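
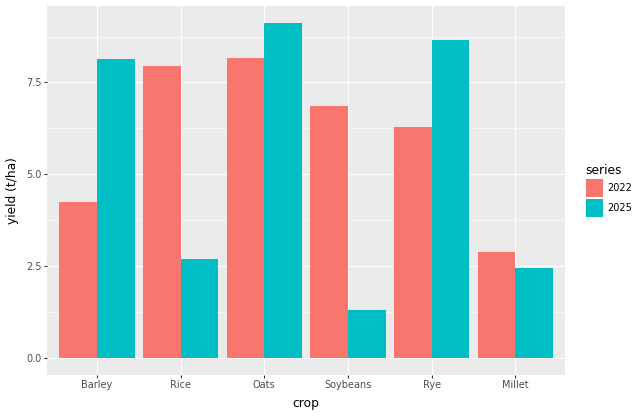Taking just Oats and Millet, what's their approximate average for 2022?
≈ 6

(8 + 3) / 2 ≈ 6.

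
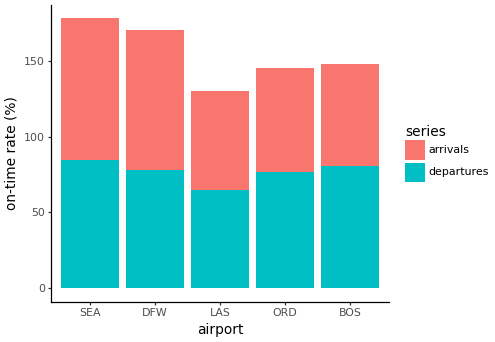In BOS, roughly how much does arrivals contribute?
arrivals top ≈ 140, bottom ≈ 80; segment ≈ 60.

≈ 60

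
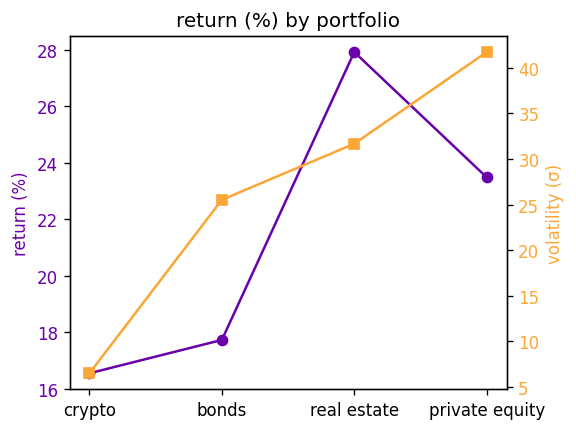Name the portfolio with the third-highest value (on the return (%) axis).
Top 4 (on the return (%) axis): real estate ≈ 28, private equity ≈ 23, bonds ≈ 18, crypto ≈ 17.

bonds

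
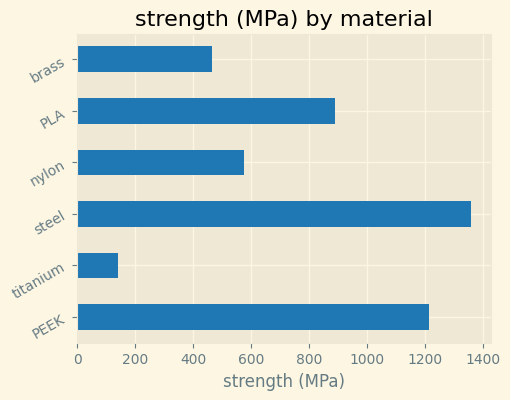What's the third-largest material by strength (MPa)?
Top 4: steel ≈ 1400, PEEK ≈ 1200, PLA ≈ 800, nylon ≈ 600.

PLA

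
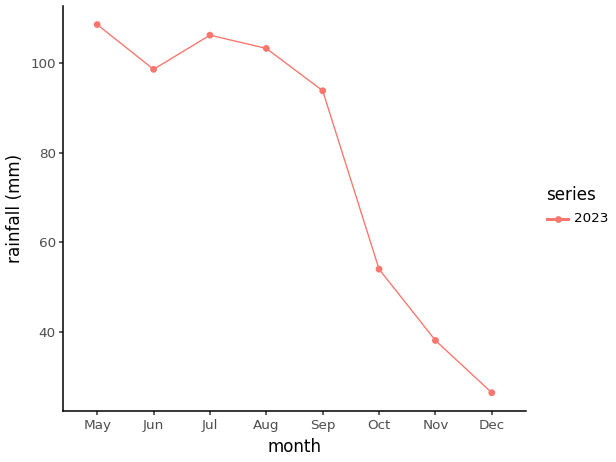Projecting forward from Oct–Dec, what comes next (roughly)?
Last three: 50, 40, 30 → slope ≈ -10/step → next ≈ 20.

≈ 20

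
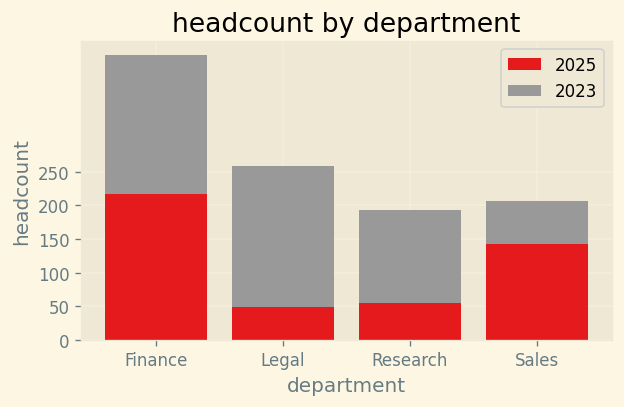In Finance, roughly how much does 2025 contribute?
2025 top ≈ 200, bottom ≈ 0; segment ≈ 200.

≈ 200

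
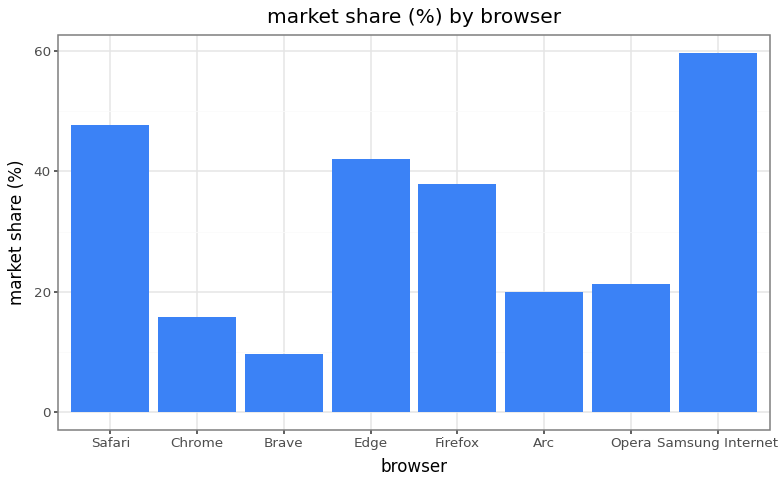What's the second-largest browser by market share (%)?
Safari

Top 3: Samsung Internet ≈ 60, Safari ≈ 50, Edge ≈ 40.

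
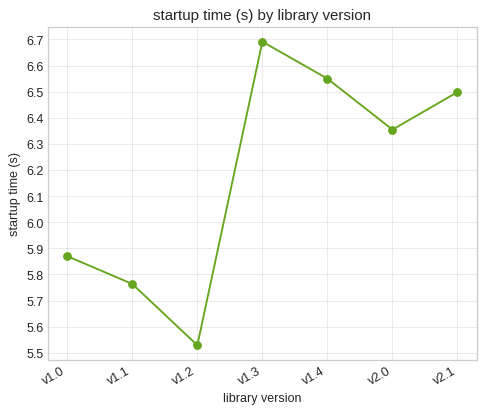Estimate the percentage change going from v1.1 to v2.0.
v1.1 ≈ 5.8, v2.0 ≈ 6.4; (6.4 − 5.8) / 5.8 ≈ +10.3%.

≈ +10.3%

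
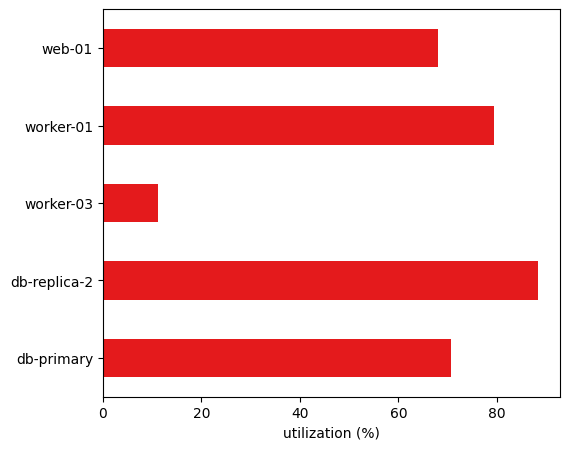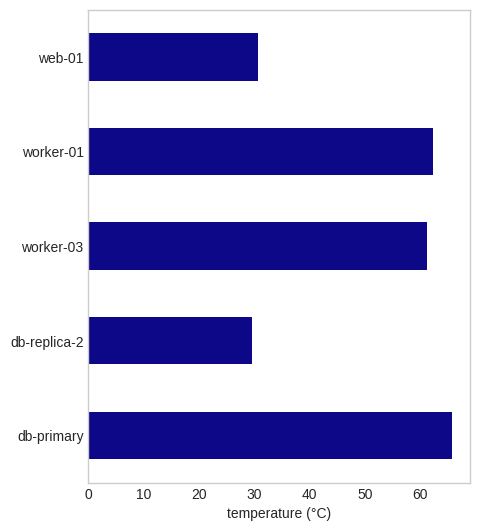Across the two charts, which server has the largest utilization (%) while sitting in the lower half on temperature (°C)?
Chart 2 median temperature (°C) ≈ 60; below-median servers: db-replica-2, web-01. Among those, db-replica-2 has the highest utilization (%) (≈ 90).

db-replica-2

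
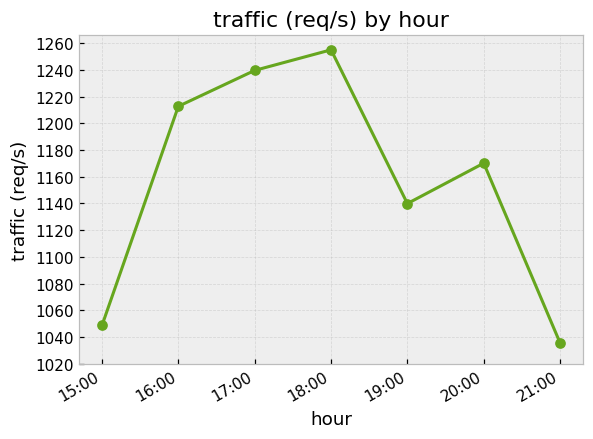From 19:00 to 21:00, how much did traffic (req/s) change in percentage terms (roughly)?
19:00 ≈ 1140, 21:00 ≈ 1040; (1040 − 1140) / 1140 ≈ -8.8%.

≈ -8.8%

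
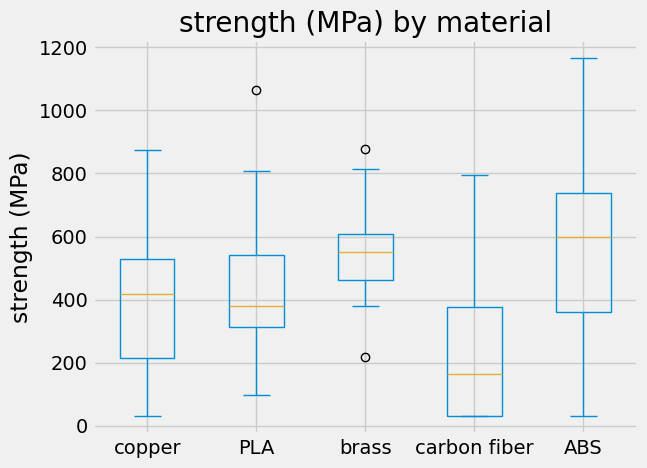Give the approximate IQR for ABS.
≈ 400

Q3 ≈ 750, Q1 ≈ 350; IQR ≈ 400.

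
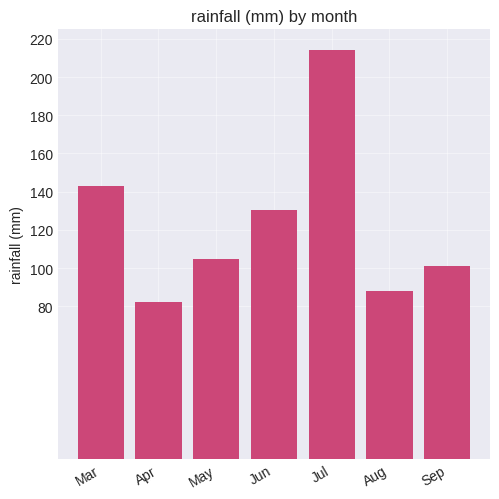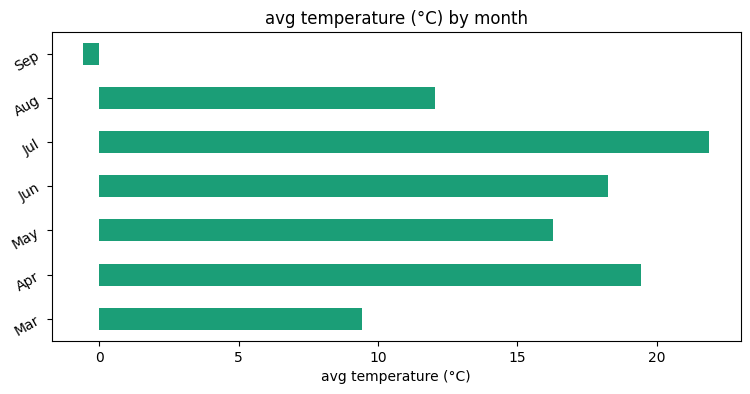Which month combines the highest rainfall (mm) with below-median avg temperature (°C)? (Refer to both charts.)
Mar

Chart 2 median avg temperature (°C) ≈ 15; below-median months: Mar, Aug, Sep. Among those, Mar has the highest rainfall (mm) (≈ 140).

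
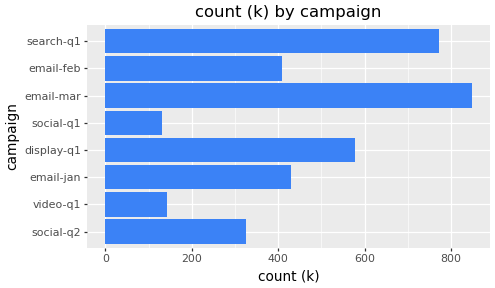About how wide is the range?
Max email-mar ≈ 800, min social-q1 ≈ 100; range ≈ 700.

≈ 700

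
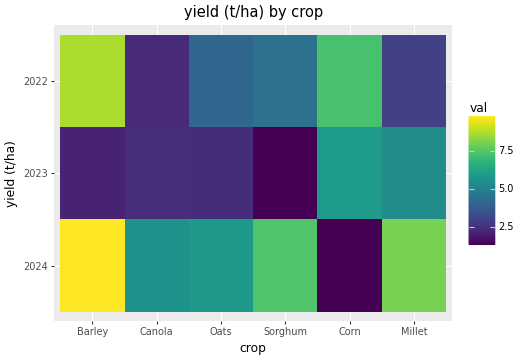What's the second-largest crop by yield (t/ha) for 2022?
Top 3 for 2022: Barley ≈ 9, Corn ≈ 7, Sorghum ≈ 4.

Corn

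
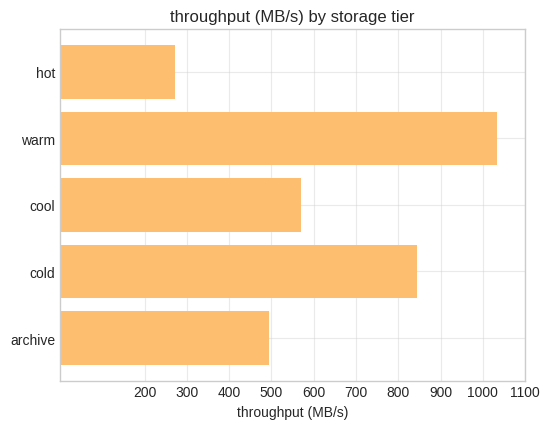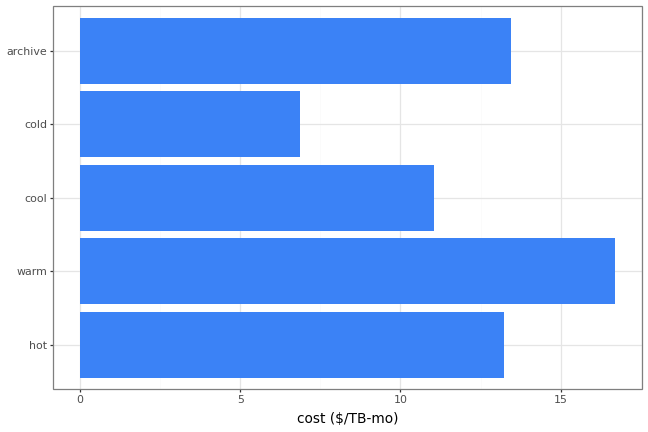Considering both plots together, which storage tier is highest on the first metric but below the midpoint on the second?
cold

Chart 2 median cost ($/TB-mo) ≈ 14; below-median storage tiers: cool, cold. Among those, cold has the highest throughput (MB/s) (≈ 800).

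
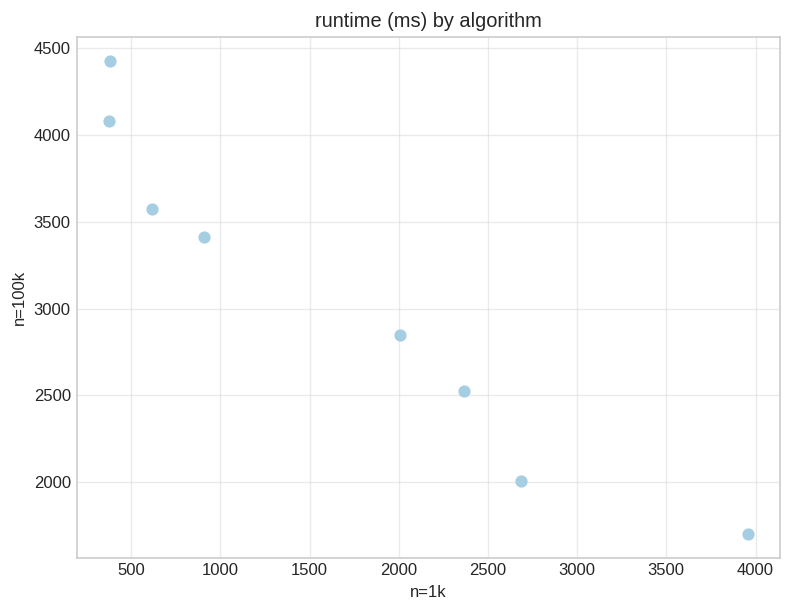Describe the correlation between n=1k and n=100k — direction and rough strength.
Points are negatively correlated; strong (|r| ≈ 1.0).

negative, strong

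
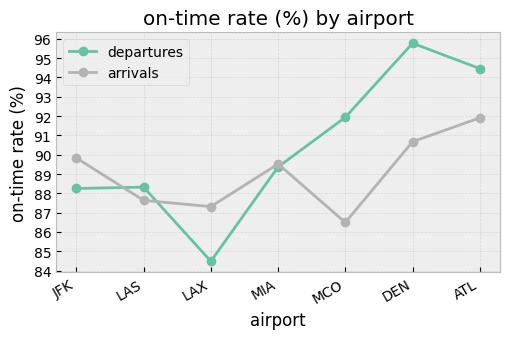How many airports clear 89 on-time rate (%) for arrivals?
4

Above 89: JFK, MIA, DEN, ATL.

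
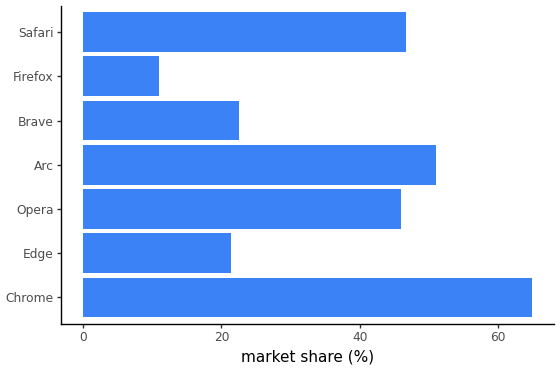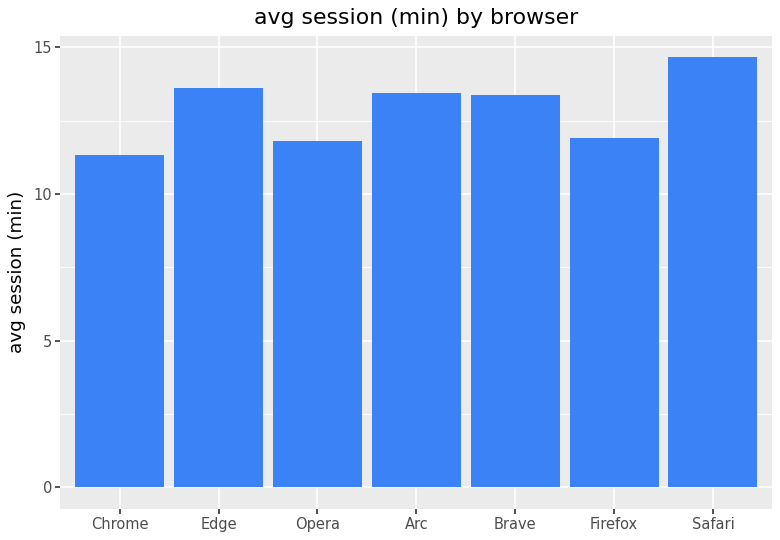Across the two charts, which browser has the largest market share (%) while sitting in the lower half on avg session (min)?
Chrome

Chart 2 median avg session (min) ≈ 14; below-median browsers: Chrome, Opera, Firefox. Among those, Chrome has the highest market share (%) (≈ 60).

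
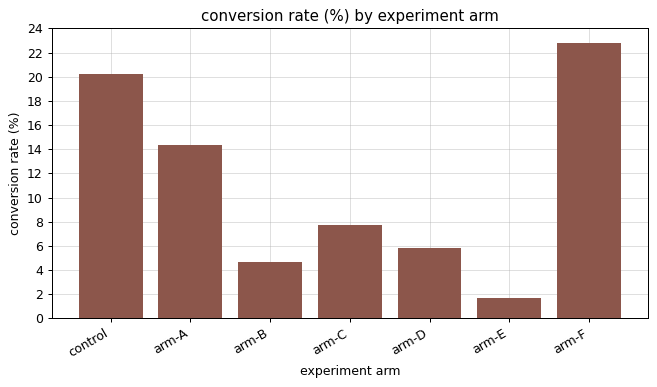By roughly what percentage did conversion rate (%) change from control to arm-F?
≈ +10%

control ≈ 20, arm-F ≈ 22; (22 − 20) / 20 ≈ +10%.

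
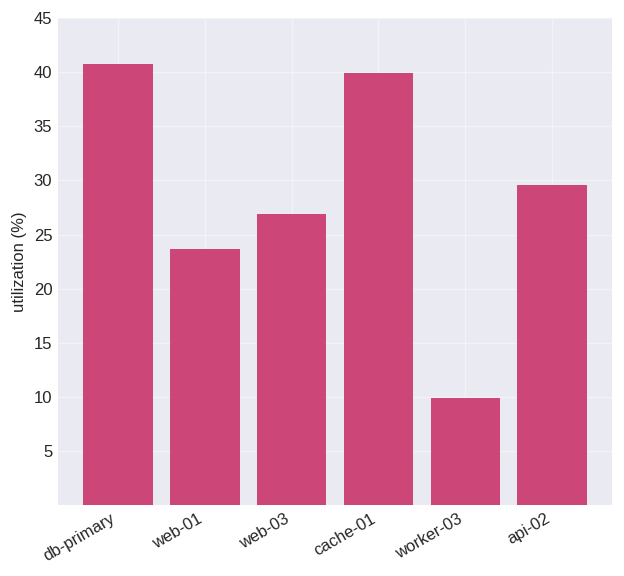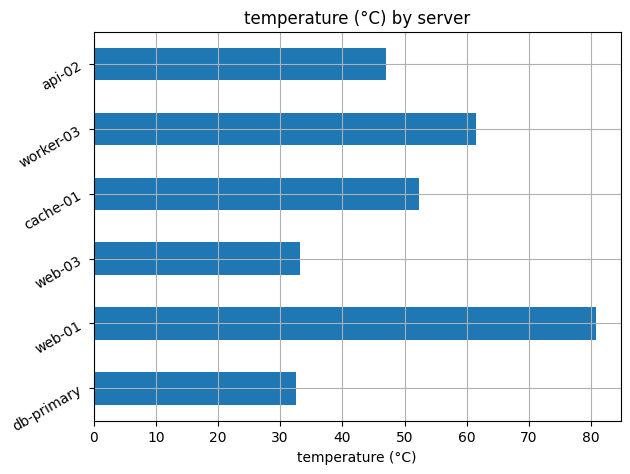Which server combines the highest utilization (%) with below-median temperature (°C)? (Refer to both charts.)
db-primary

Chart 2 median temperature (°C) ≈ 50; below-median servers: db-primary, web-03, api-02. Among those, db-primary has the highest utilization (%) (≈ 40).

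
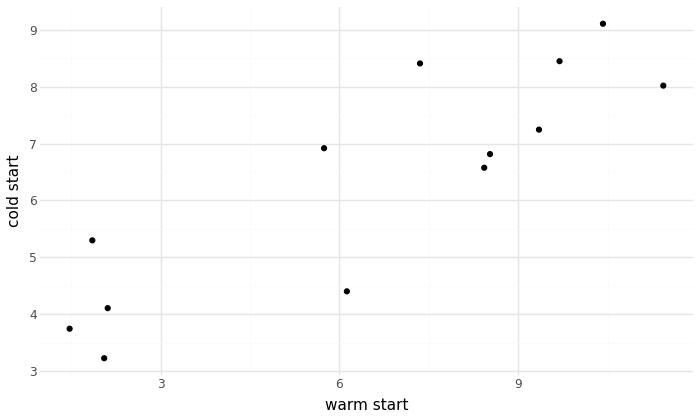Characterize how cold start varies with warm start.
positive, strong

Points are positively correlated; strong (|r| ≈ 0.9).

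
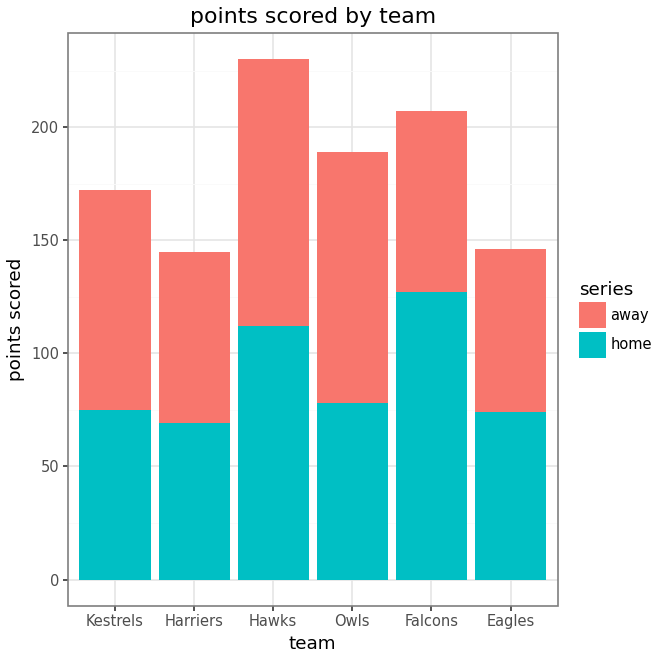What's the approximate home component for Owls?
≈ 80

home top ≈ 80, bottom ≈ 0; segment ≈ 80.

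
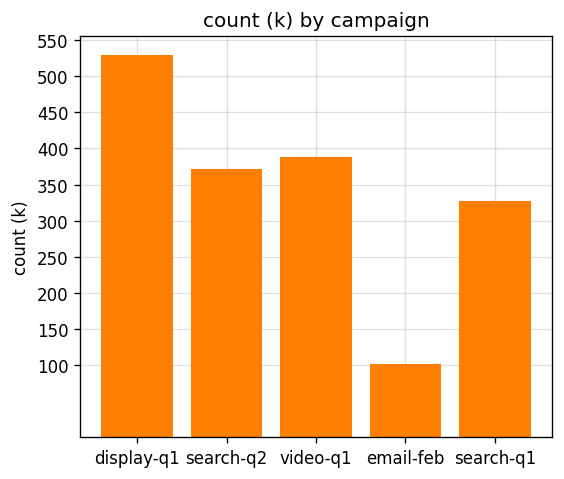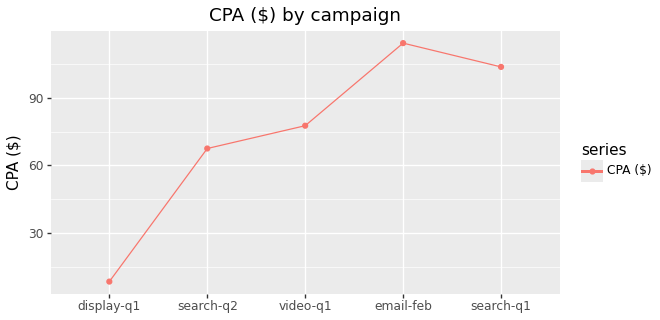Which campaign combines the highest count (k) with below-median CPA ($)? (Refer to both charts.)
display-q1

Chart 2 median CPA ($) ≈ 80; below-median campaigns: display-q1, search-q2. Among those, display-q1 has the highest count (k) (≈ 550).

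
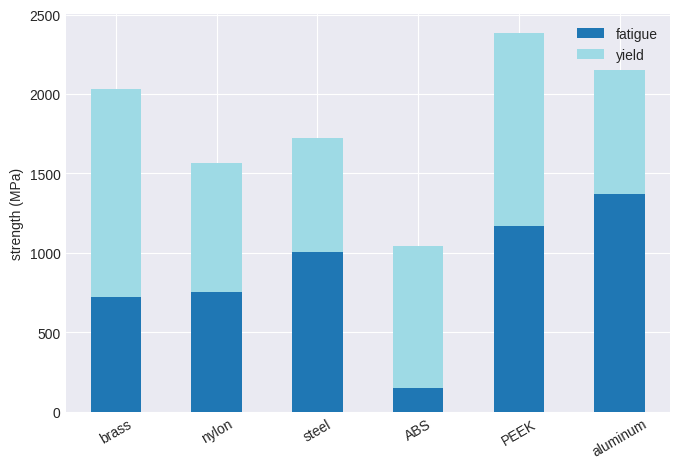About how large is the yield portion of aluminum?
yield top ≈ 2200, bottom ≈ 1400; segment ≈ 800.

≈ 800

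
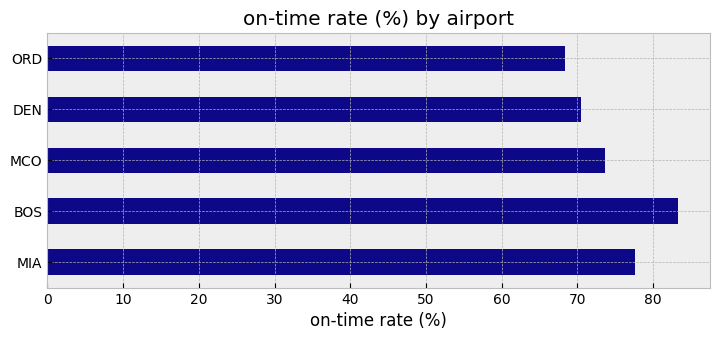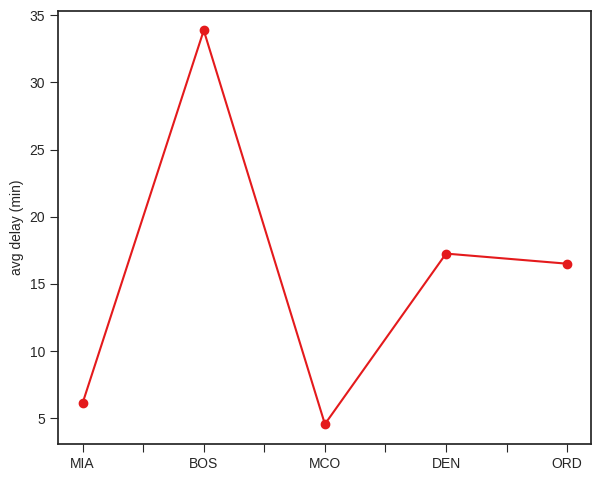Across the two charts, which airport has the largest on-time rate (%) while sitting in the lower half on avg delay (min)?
Chart 2 median avg delay (min) ≈ 15; below-median airports: MIA, MCO. Among those, MIA has the highest on-time rate (%) (≈ 80).

MIA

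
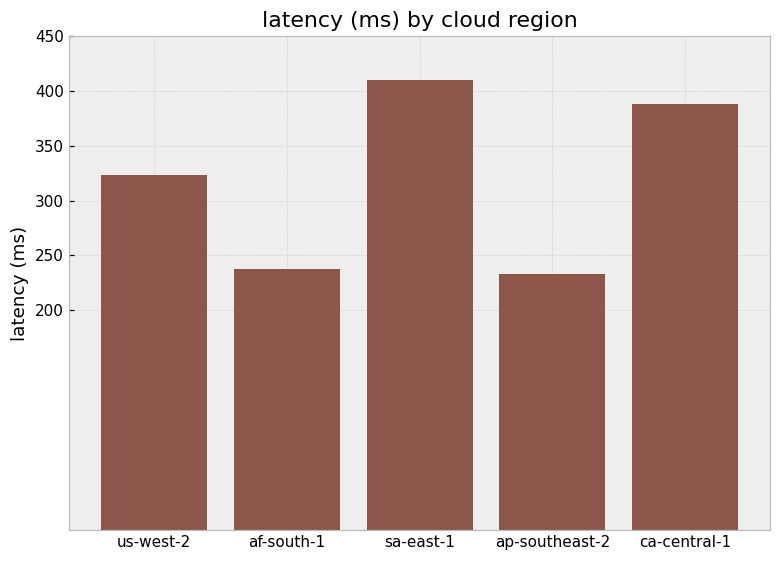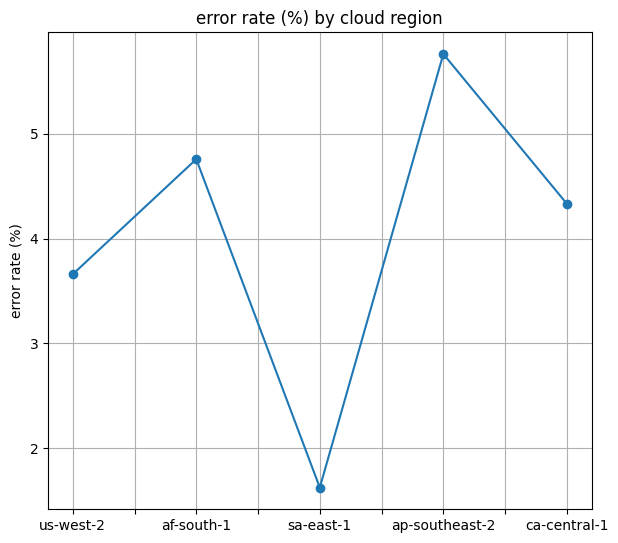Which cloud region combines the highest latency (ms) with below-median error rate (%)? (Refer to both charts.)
Chart 2 median error rate (%) ≈ 4; below-median cloud regions: us-west-2, sa-east-1. Among those, sa-east-1 has the highest latency (ms) (≈ 400).

sa-east-1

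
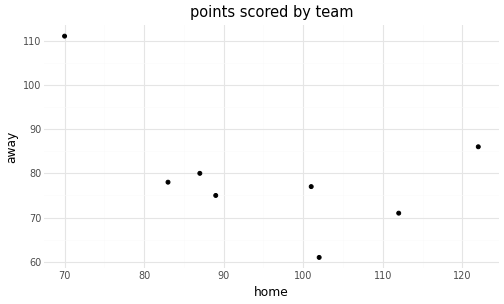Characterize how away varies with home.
Points are negatively correlated; moderate (|r| ≈ 0.5).

negative, moderate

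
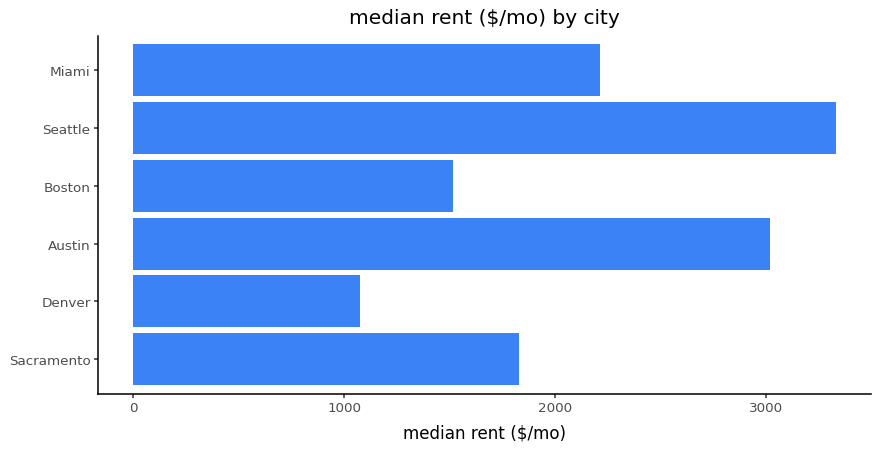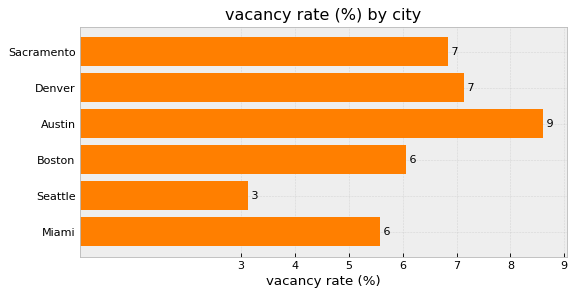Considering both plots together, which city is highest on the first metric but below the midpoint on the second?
Chart 2 median vacancy rate (%) ≈ 6; below-median cities: Boston, Seattle, Miami. Among those, Seattle has the highest median rent ($/mo) (≈ 3500).

Seattle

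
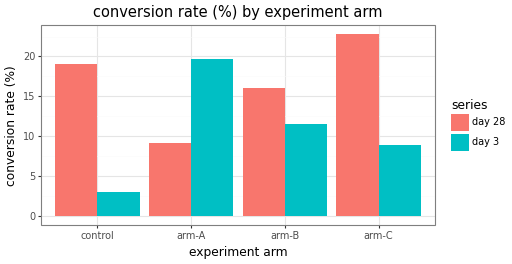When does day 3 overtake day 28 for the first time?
control: day 3 ≈ 4 vs day 28 ≈ 20 (not yet); arm-A: day 3 ≈ 20 vs day 28 ≈ 10 (first crossover).

arm-A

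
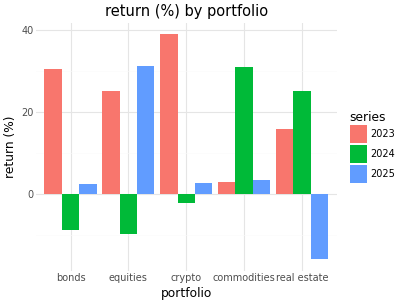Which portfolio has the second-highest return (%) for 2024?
real estate

Top 3 for 2024: commodities ≈ 30, real estate ≈ 25, crypto ≈ 0.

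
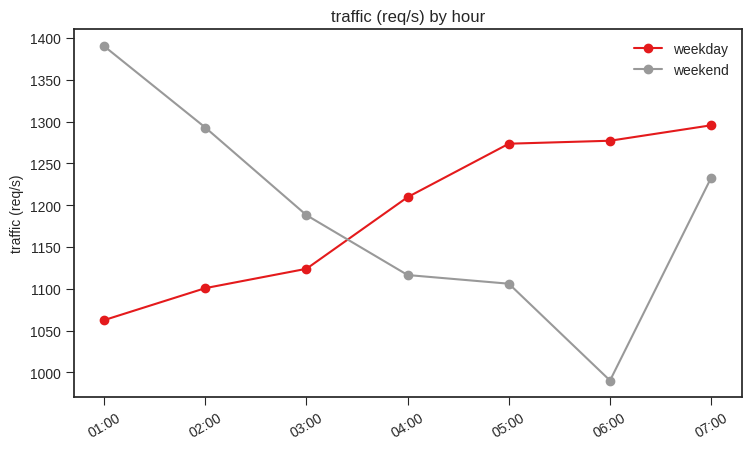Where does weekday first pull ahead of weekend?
03:00: weekday ≈ 1100 vs weekend ≈ 1200 (not yet); 04:00: weekday ≈ 1200 vs weekend ≈ 1100 (first crossover).

04:00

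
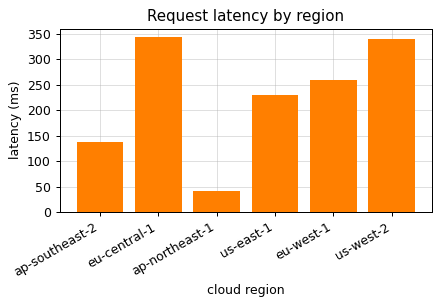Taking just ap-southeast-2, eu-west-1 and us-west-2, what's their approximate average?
≈ 250

(150 + 250 + 350) / 3 ≈ 250.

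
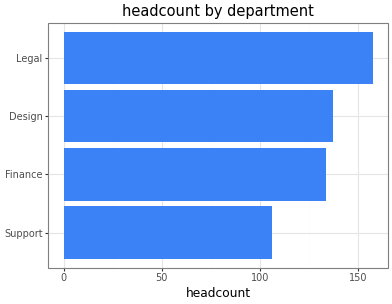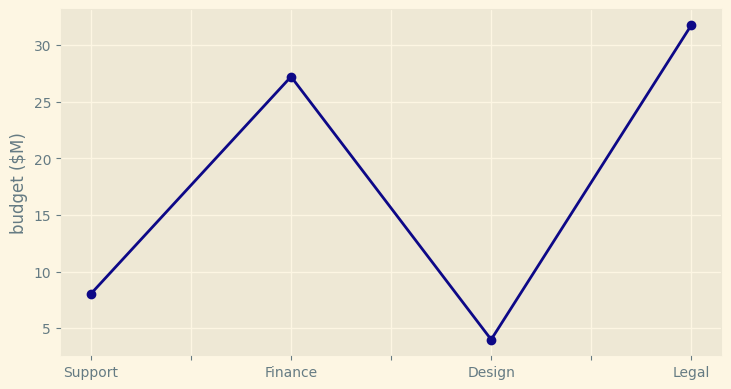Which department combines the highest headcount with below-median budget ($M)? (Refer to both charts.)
Design

Chart 2 median budget ($M) ≈ 20; below-median departments: Support, Design. Among those, Design has the highest headcount (≈ 140).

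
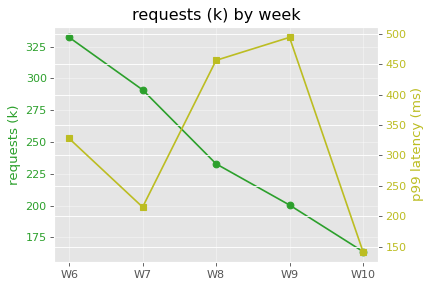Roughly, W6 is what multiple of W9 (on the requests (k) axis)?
≈ 1.7×

W6 ≈ 340, W9 ≈ 200; 340/200 ≈ 1.7.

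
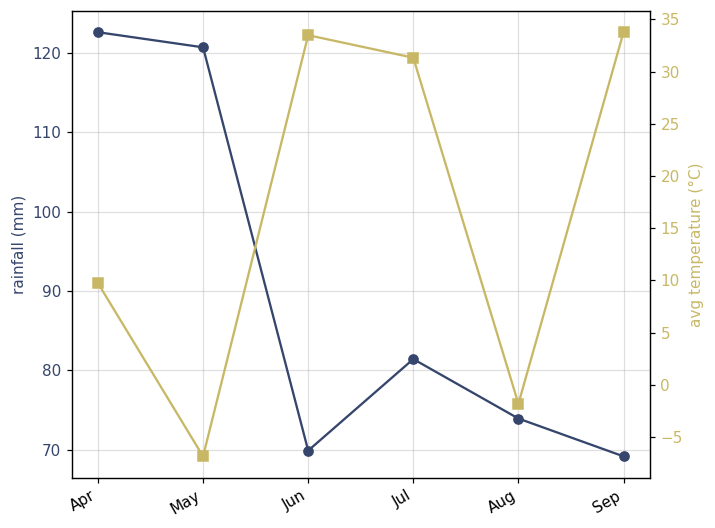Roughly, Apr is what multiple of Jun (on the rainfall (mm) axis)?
Apr ≈ 125, Jun ≈ 70; 125/70 ≈ 1.79.

≈ 1.79×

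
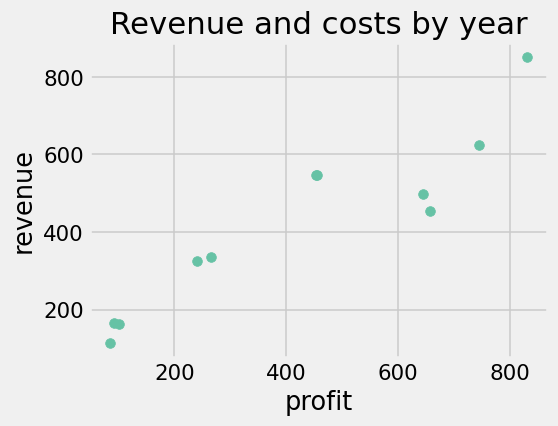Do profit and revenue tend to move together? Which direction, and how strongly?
positive, strong

Points are positively correlated; strong (|r| ≈ 0.9).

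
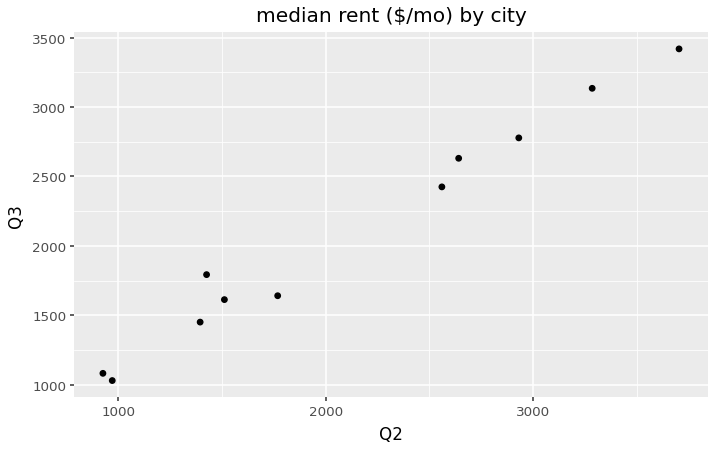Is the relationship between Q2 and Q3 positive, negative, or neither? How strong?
Points are positively correlated; strong (|r| ≈ 1.0).

positive, strong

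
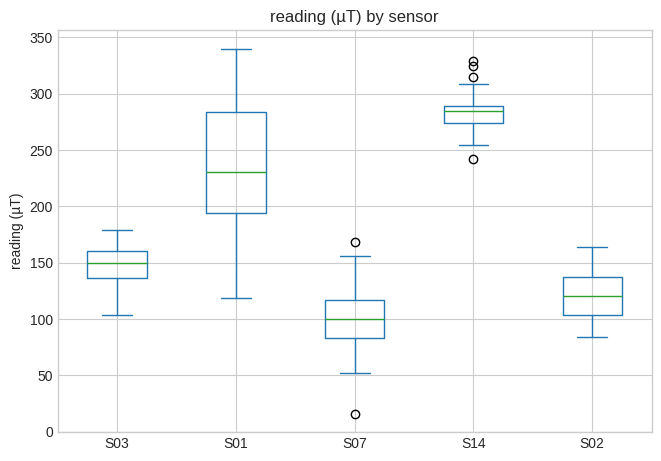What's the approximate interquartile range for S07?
≈ 40

Q3 ≈ 120, Q1 ≈ 80; IQR ≈ 40.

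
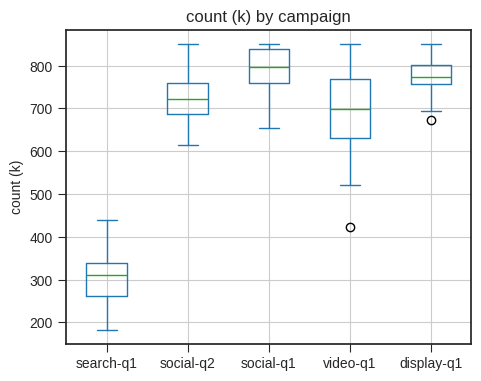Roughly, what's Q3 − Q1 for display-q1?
Q3 ≈ 800, Q1 ≈ 750; IQR ≈ 50.

≈ 50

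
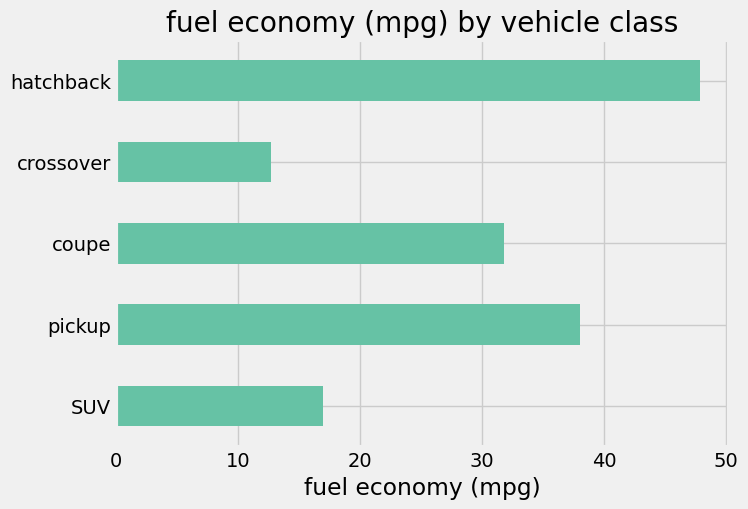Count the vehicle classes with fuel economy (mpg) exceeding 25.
Above 25: pickup, coupe, hatchback.

3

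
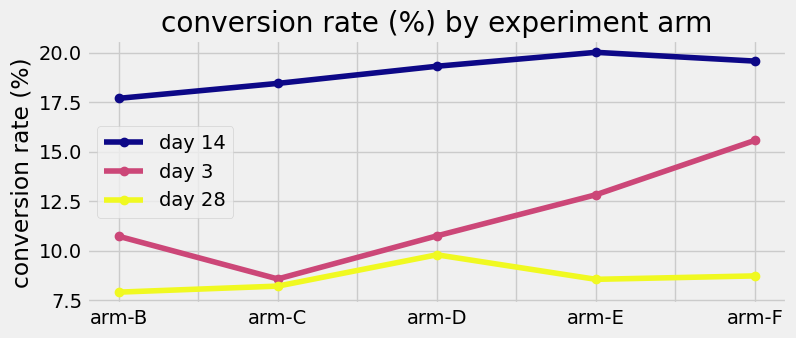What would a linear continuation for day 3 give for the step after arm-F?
≈ 19

Last three: 10, 12, 16 → slope ≈ 3/step → next ≈ 19.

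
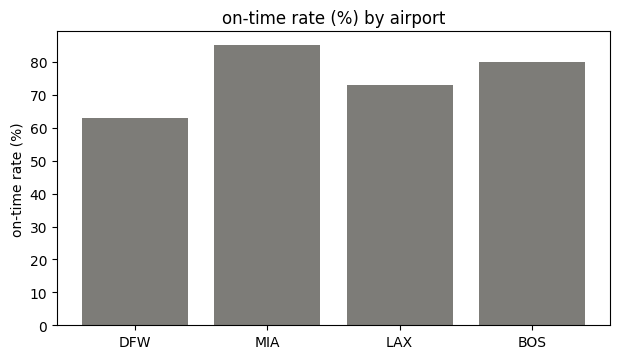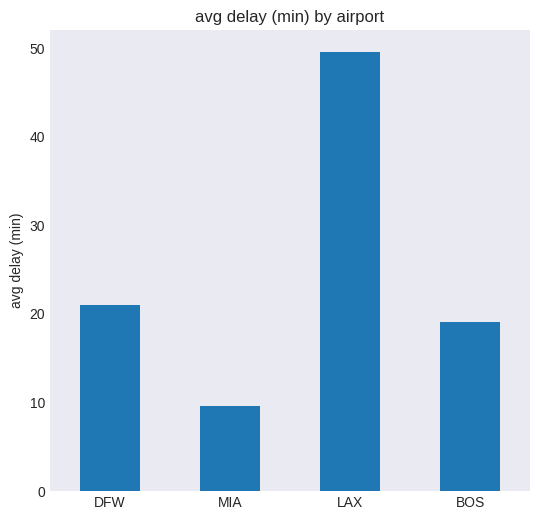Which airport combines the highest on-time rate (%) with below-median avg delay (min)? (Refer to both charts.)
Chart 2 median avg delay (min) ≈ 20; below-median airports: MIA, BOS. Among those, MIA has the highest on-time rate (%) (≈ 90).

MIA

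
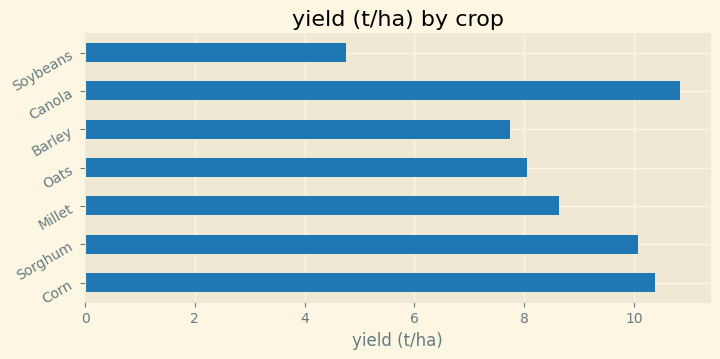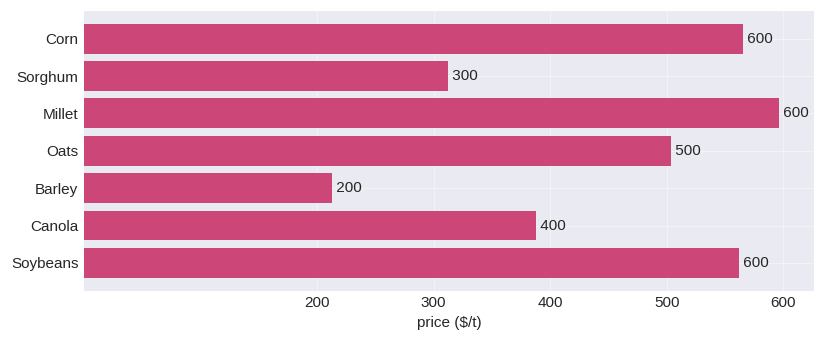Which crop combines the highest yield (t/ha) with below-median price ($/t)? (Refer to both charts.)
Canola

Chart 2 median price ($/t) ≈ 500; below-median crops: Sorghum, Barley, Canola. Among those, Canola has the highest yield (t/ha) (≈ 11).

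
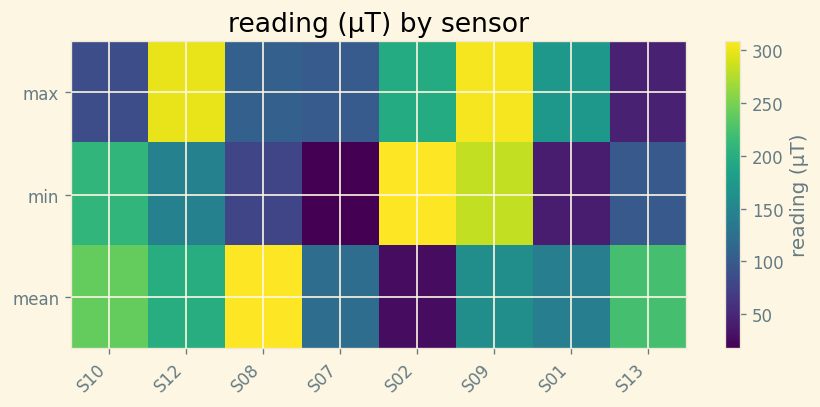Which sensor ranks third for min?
Top 4 for min: S02 ≈ 300, S09 ≈ 275, S10 ≈ 200, S12 ≈ 150.

S10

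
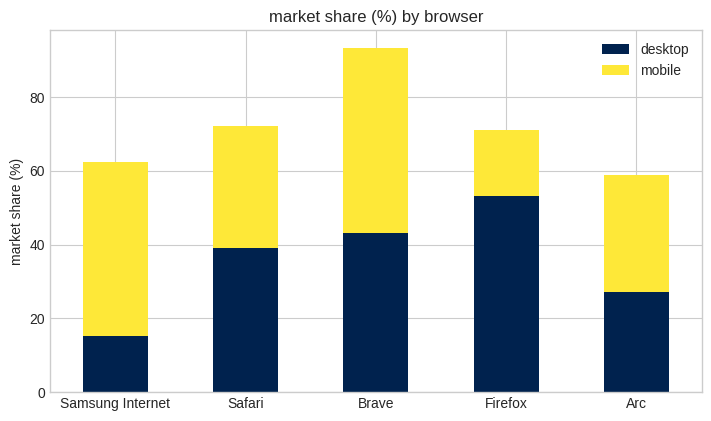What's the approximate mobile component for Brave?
mobile top ≈ 90, bottom ≈ 40; segment ≈ 50.

≈ 50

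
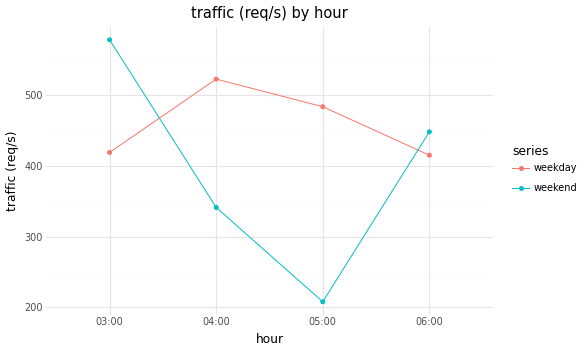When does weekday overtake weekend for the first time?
04:00

03:00: weekday ≈ 400 vs weekend ≈ 600 (not yet); 04:00: weekday ≈ 500 vs weekend ≈ 350 (first crossover).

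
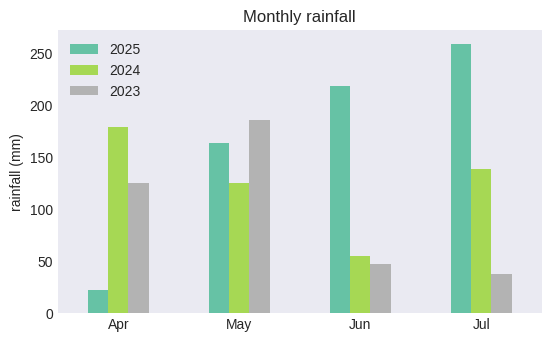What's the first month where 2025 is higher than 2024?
Apr: 2025 ≈ 25 vs 2024 ≈ 175 (not yet); May: 2025 ≈ 175 vs 2024 ≈ 125 (first crossover).

May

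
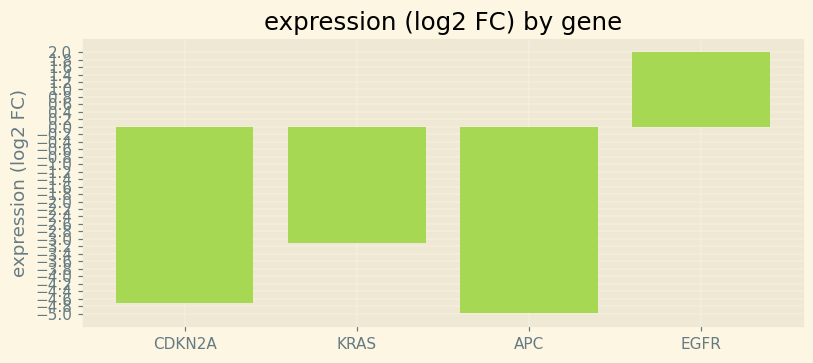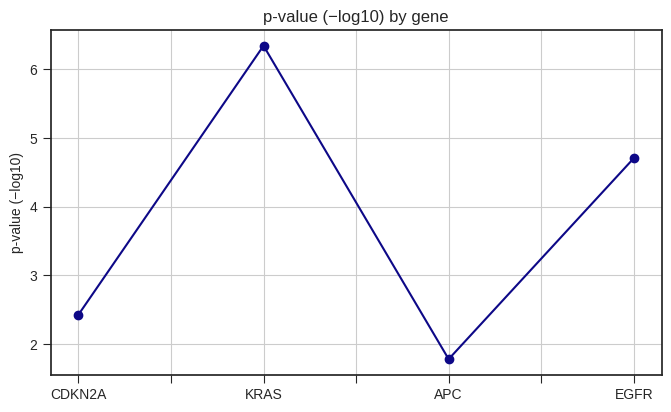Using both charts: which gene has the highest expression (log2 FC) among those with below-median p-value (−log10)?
Chart 2 median p-value (−log10) ≈ 4; below-median genes: CDKN2A, APC. Among those, CDKN2A has the highest expression (log2 FC) (≈ -4.8).

CDKN2A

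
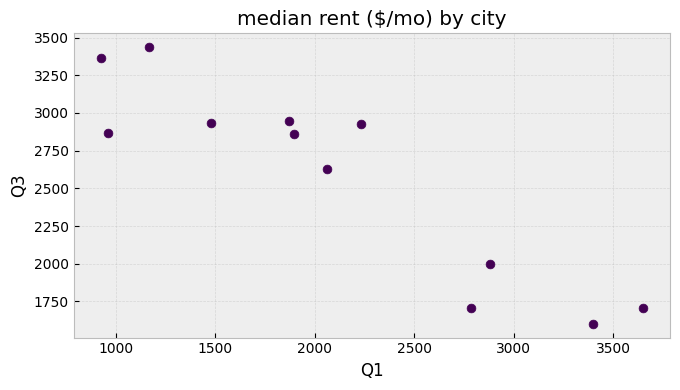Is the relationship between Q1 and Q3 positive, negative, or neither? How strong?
Points are negatively correlated; strong (|r| ≈ 0.9).

negative, strong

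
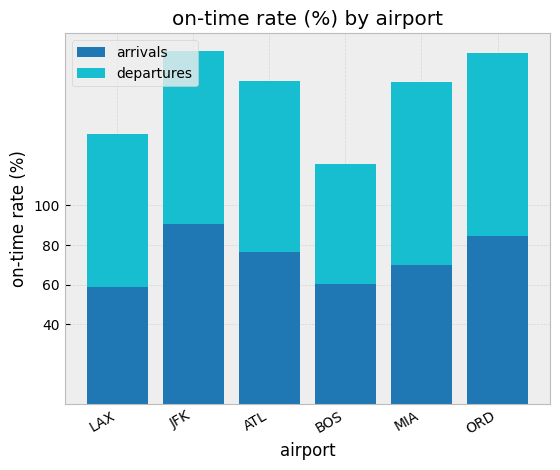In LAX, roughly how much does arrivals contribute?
arrivals top ≈ 60, bottom ≈ 0; segment ≈ 60.

≈ 60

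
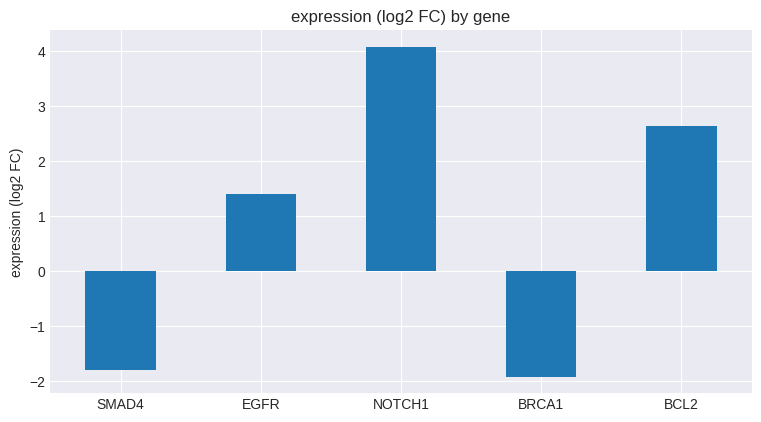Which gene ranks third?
EGFR

Top 4: NOTCH1 ≈ 4, BCL2 ≈ 3, EGFR ≈ 1, SMAD4 ≈ -2.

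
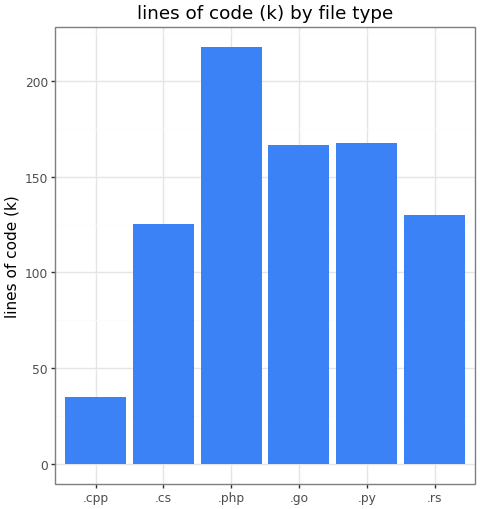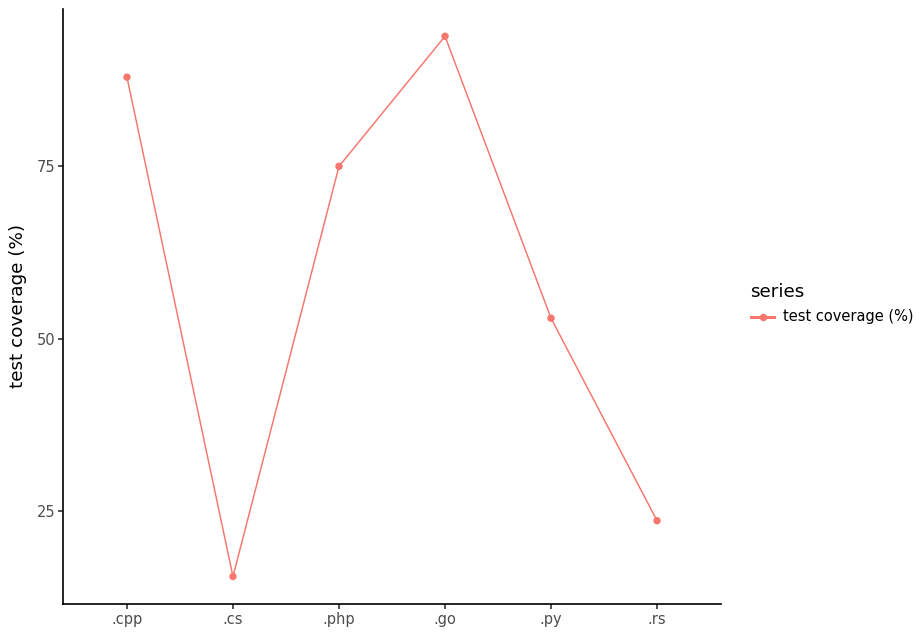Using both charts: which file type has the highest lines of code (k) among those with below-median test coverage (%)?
.py

Chart 2 median test coverage (%) ≈ 60; below-median file types: .cs, .py, .rs. Among those, .py has the highest lines of code (k) (≈ 160).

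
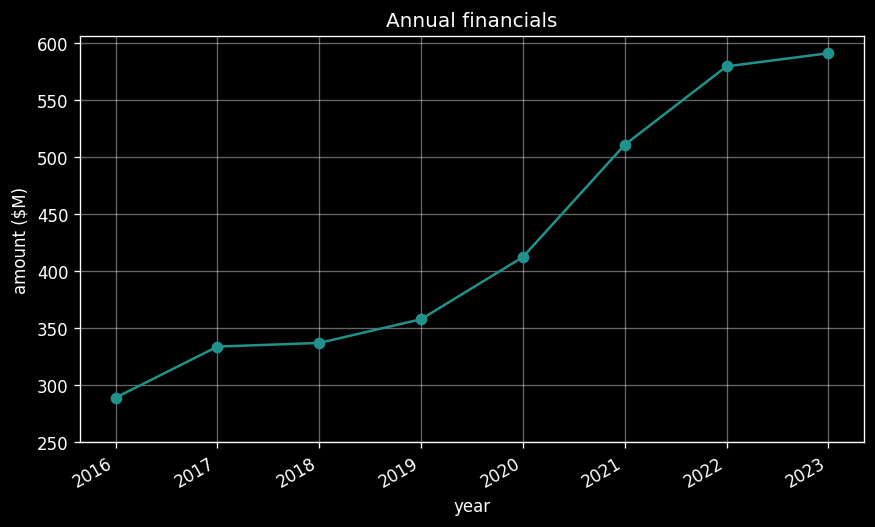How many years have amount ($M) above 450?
3

Above 450: 2021, 2022, 2023.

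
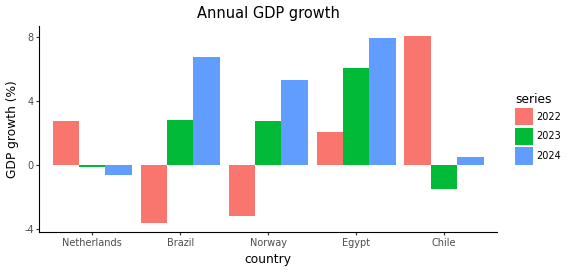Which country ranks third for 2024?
Top 4 for 2024: Egypt ≈ 8, Brazil ≈ 7, Norway ≈ 5, Chile ≈ 0.

Norway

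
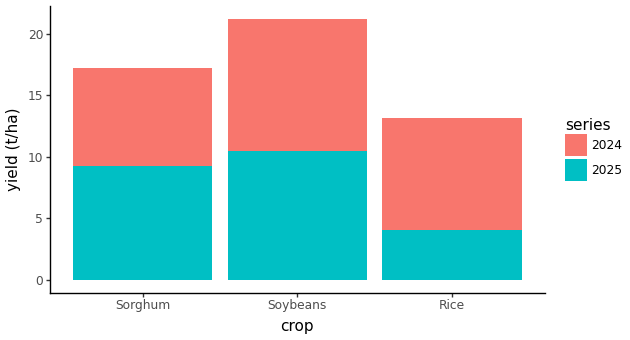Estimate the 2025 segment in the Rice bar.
≈ 4

2025 top ≈ 4, bottom ≈ 0; segment ≈ 4.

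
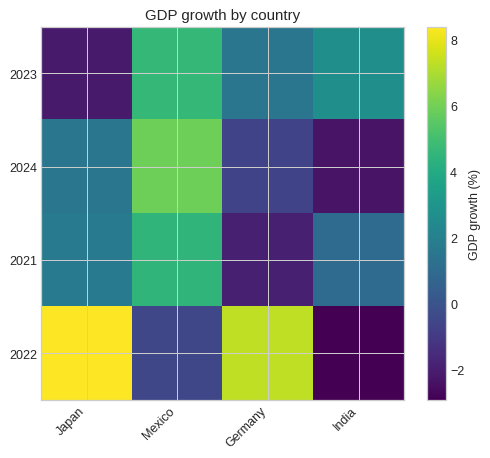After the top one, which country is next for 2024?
Japan

Top 3 for 2024: Mexico ≈ 6, Japan ≈ 2, Germany ≈ -1.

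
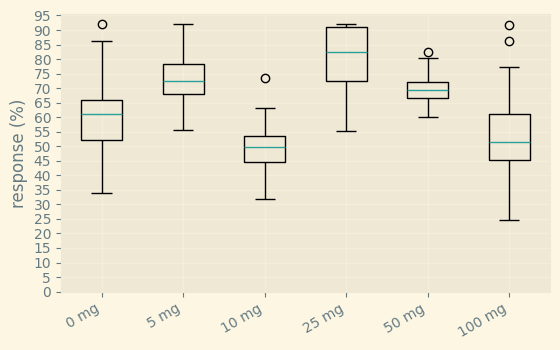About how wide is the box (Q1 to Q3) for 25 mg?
Q3 ≈ 90, Q1 ≈ 70; IQR ≈ 20.

≈ 20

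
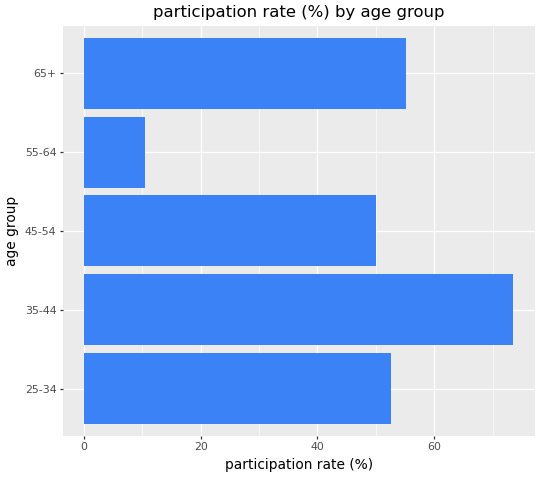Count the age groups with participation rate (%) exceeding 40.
Above 40: 25-34, 35-44, 45-54, 65+.

4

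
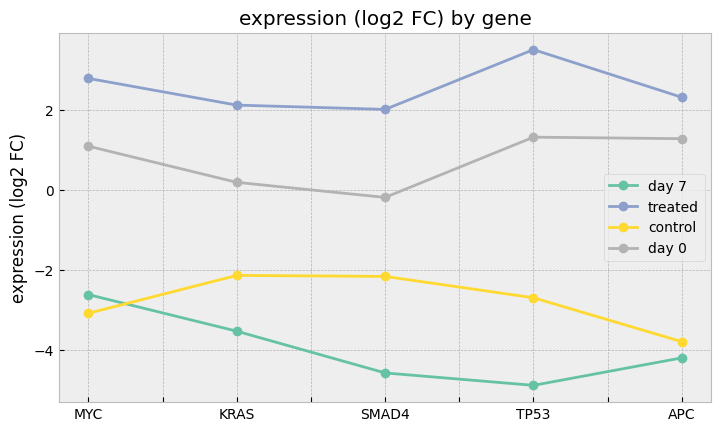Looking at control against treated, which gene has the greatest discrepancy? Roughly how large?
TP53, ≈ 7 log2 FC

TP53: control ≈ -3, treated ≈ 4 → gap ≈ 7. Next-largest (APC) is only ≈ 6.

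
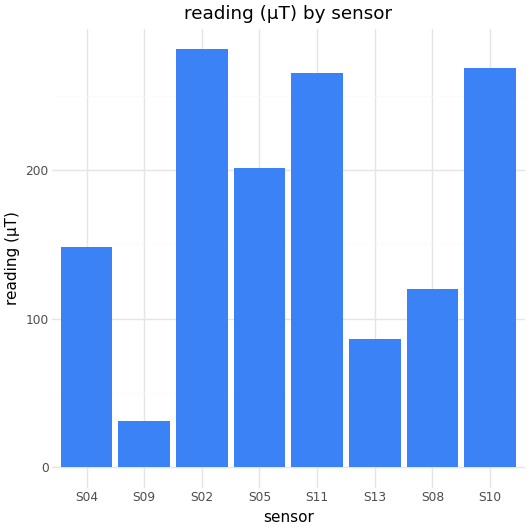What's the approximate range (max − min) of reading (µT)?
Max S02 ≈ 275, min S09 ≈ 25; range ≈ 250.

≈ 250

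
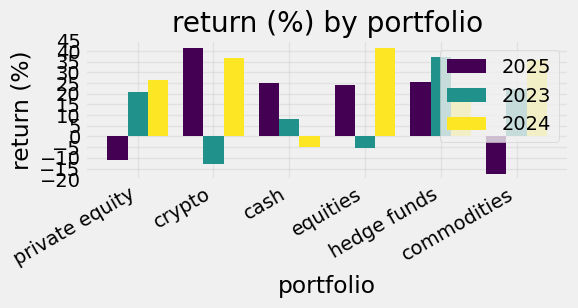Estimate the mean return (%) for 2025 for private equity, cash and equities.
(-10 + 25 + 25) / 3 ≈ 13.

≈ 13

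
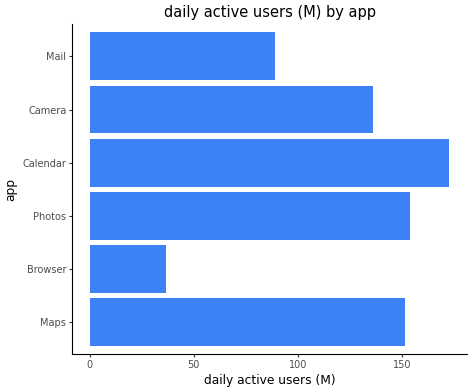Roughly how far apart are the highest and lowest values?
≈ 140

Max Calendar ≈ 180, min Browser ≈ 40; range ≈ 140.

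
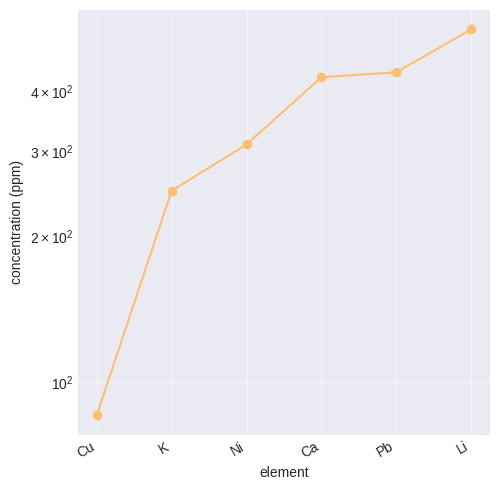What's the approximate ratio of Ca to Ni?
Ca ≈ 450, Ni ≈ 300; 450/300 ≈ 1.5.

≈ 1.5×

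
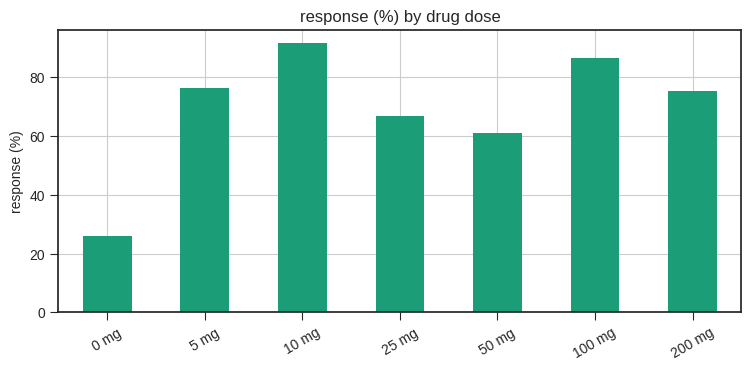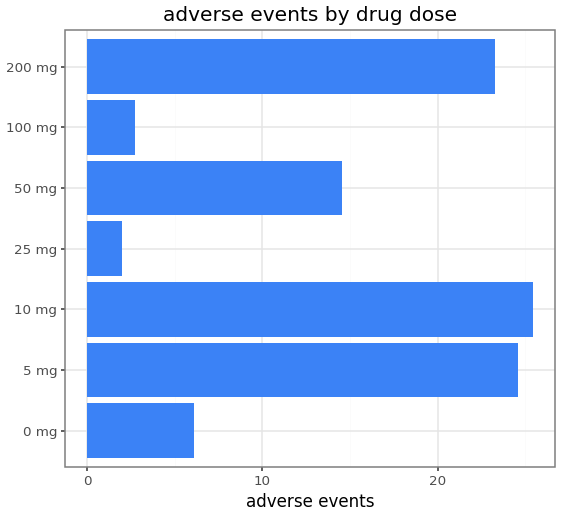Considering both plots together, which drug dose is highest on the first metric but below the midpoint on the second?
100 mg

Chart 2 median adverse events ≈ 15; below-median drug doses: 0 mg, 25 mg, 100 mg. Among those, 100 mg has the highest response (%) (≈ 90).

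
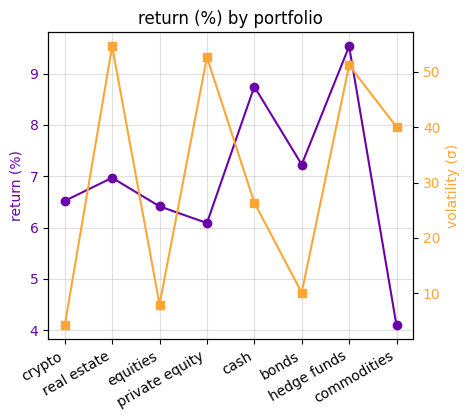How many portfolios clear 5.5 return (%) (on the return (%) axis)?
7

Above 5.5: crypto, real estate, equities, private equity, cash, bonds, hedge funds.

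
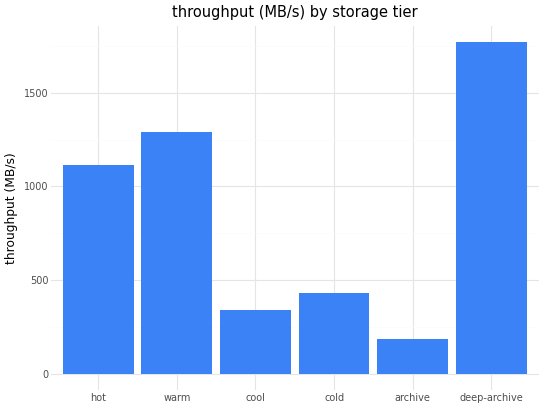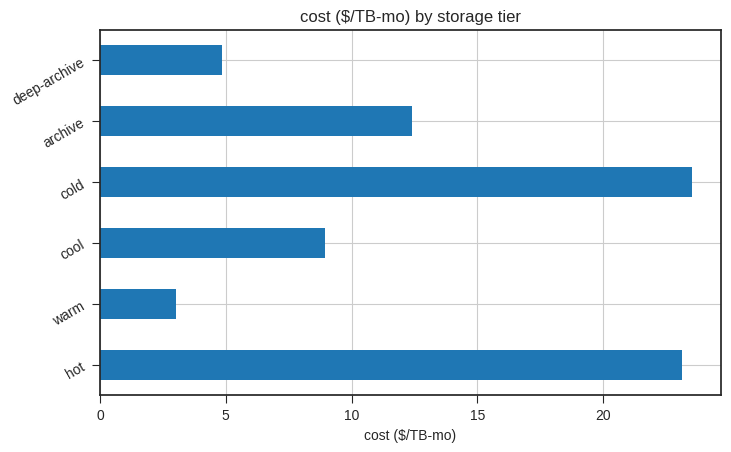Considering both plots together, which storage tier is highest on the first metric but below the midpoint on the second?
Chart 2 median cost ($/TB-mo) ≈ 10; below-median storage tiers: warm, cool, deep-archive. Among those, deep-archive has the highest throughput (MB/s) (≈ 1800).

deep-archive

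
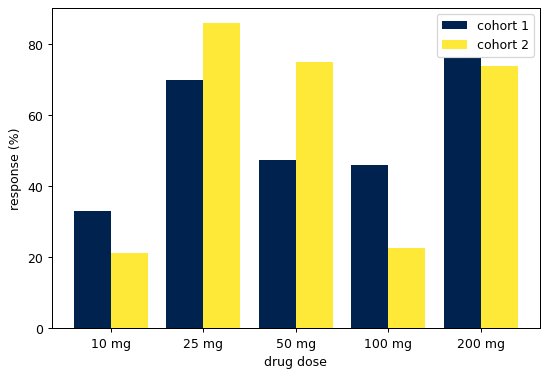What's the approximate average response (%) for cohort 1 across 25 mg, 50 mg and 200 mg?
≈ 67

(70 + 50 + 80) / 3 ≈ 67.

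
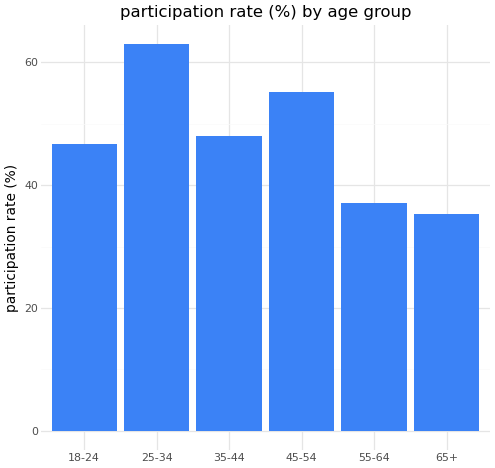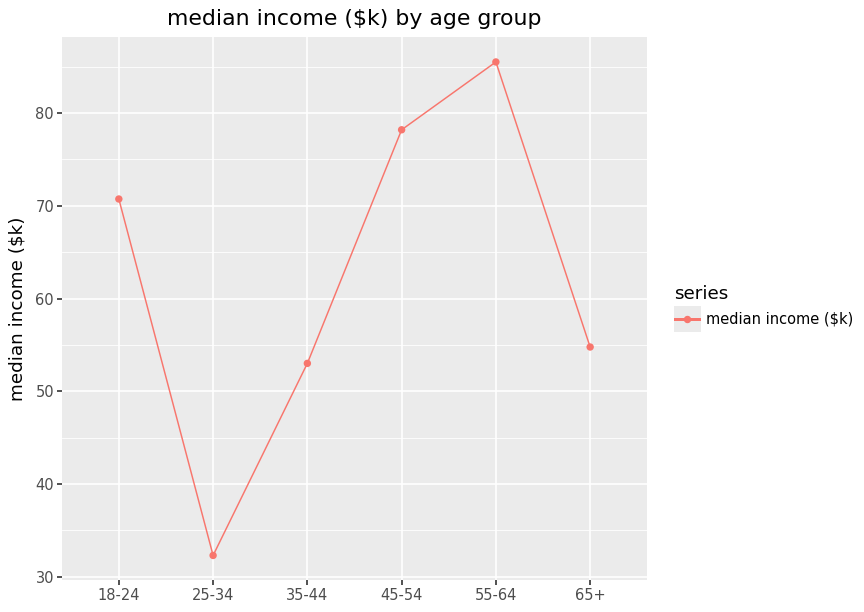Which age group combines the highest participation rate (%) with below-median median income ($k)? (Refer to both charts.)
25-34

Chart 2 median median income ($k) ≈ 60; below-median age groups: 25-34, 35-44, 65+. Among those, 25-34 has the highest participation rate (%) (≈ 60).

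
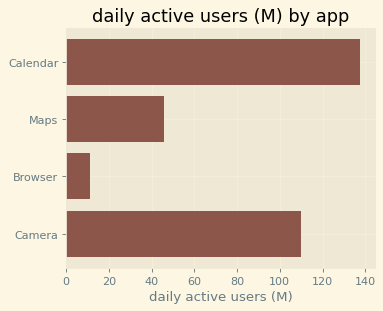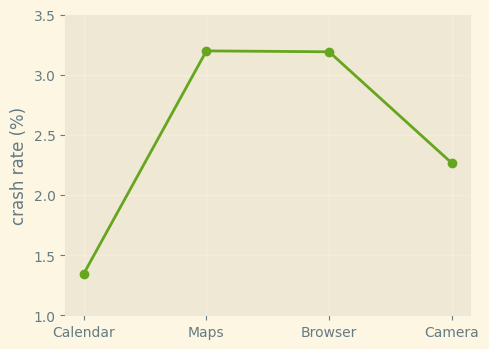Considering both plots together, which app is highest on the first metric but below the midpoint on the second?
Calendar

Chart 2 median crash rate (%) ≈ 2.5; below-median apps: Calendar, Camera. Among those, Calendar has the highest daily active users (M) (≈ 140).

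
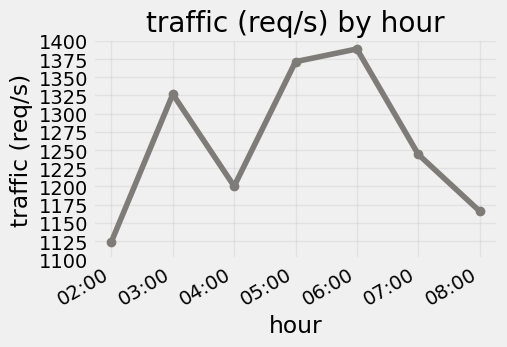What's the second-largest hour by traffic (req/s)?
05:00

Top 3: 06:00 ≈ 1400, 05:00 ≈ 1375, 03:00 ≈ 1325.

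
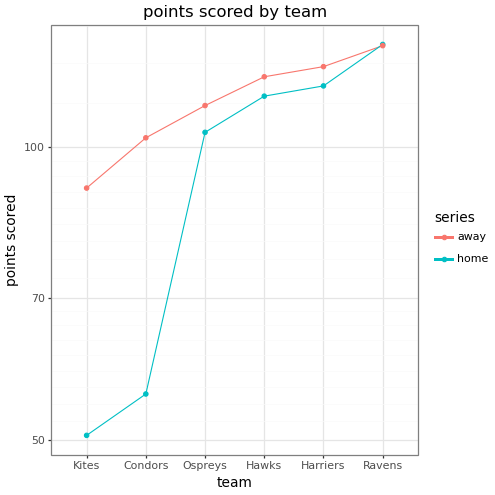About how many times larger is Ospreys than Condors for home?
≈ 1.67×

Ospreys ≈ 100, Condors ≈ 60; 100/60 ≈ 1.67.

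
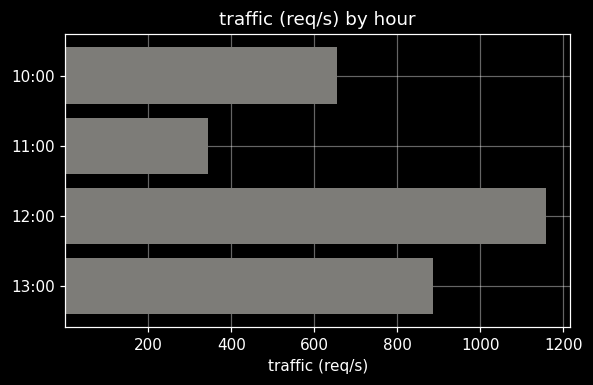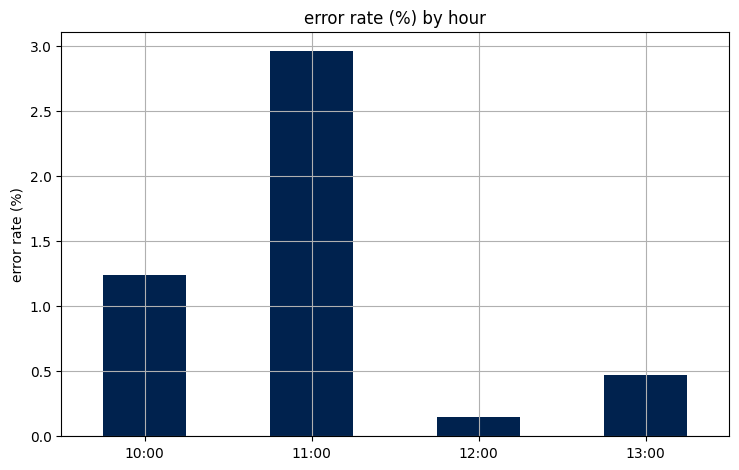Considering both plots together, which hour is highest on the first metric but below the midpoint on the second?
Chart 2 median error rate (%) ≈ 1; below-median hours: 12:00, 13:00. Among those, 12:00 has the highest traffic (req/s) (≈ 1200).

12:00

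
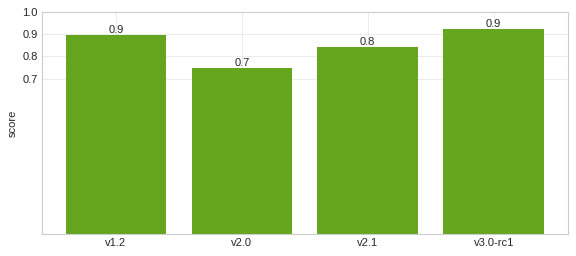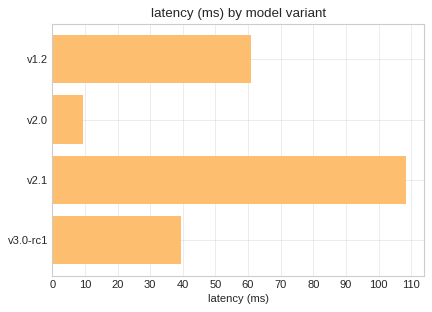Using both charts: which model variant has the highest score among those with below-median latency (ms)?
v3.0-rc1

Chart 2 median latency (ms) ≈ 50; below-median model variants: v2.0, v3.0-rc1. Among those, v3.0-rc1 has the highest score (≈ 0.9).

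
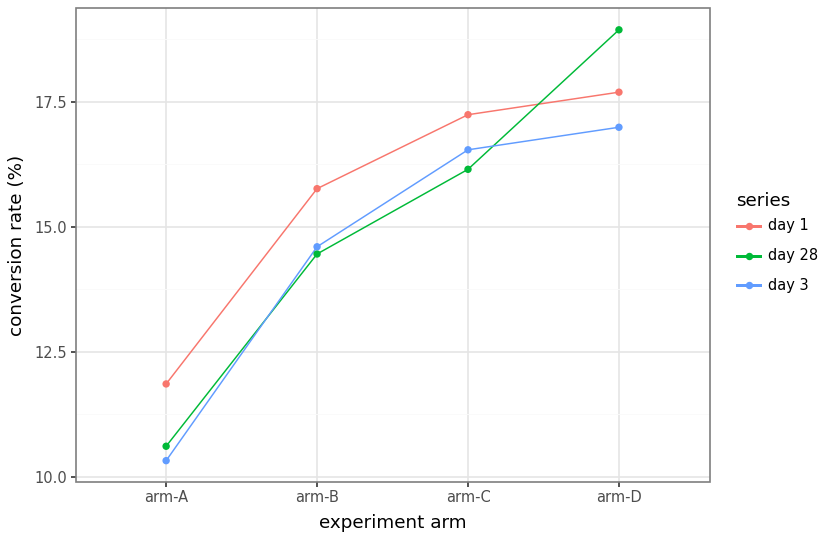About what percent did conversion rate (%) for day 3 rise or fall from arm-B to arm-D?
arm-B ≈ 15, arm-D ≈ 17; (17 − 15) / 15 ≈ +13.3%.

≈ +13.3%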